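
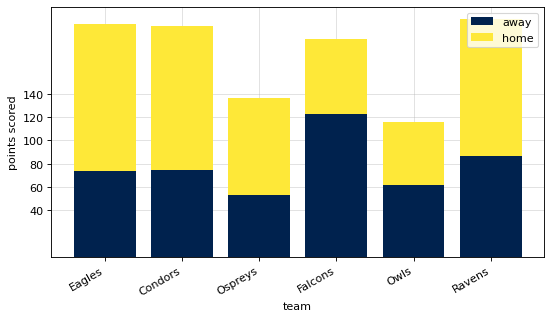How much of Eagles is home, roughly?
home top ≈ 200, bottom ≈ 80; segment ≈ 120.

≈ 120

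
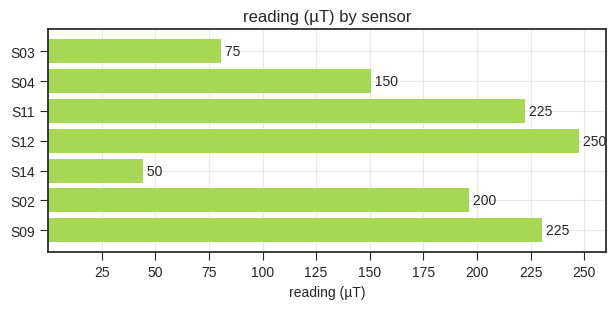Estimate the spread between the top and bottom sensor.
≈ 200

Max S12 ≈ 250, min S14 ≈ 50; range ≈ 200.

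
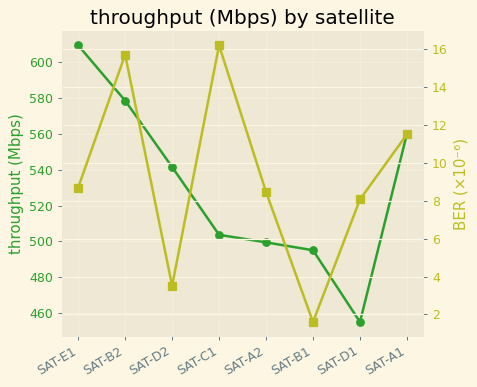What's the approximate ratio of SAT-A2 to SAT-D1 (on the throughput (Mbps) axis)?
≈ 1.09×

SAT-A2 ≈ 500, SAT-D1 ≈ 460; 500/460 ≈ 1.09.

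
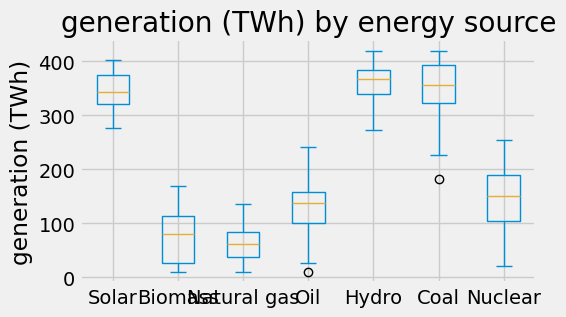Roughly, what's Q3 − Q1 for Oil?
Q3 ≈ 150, Q1 ≈ 100; IQR ≈ 50.

≈ 50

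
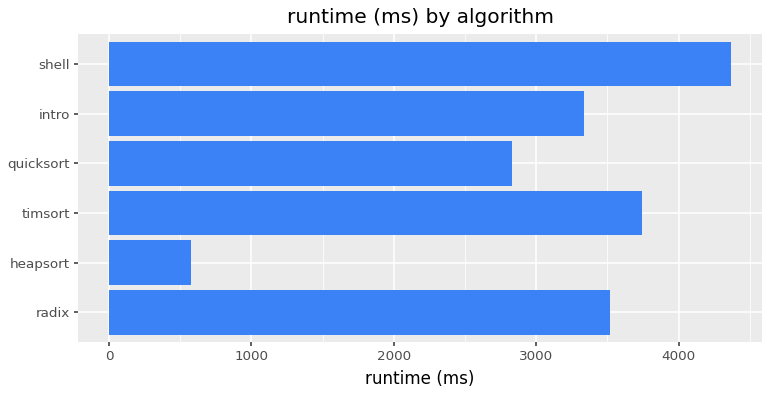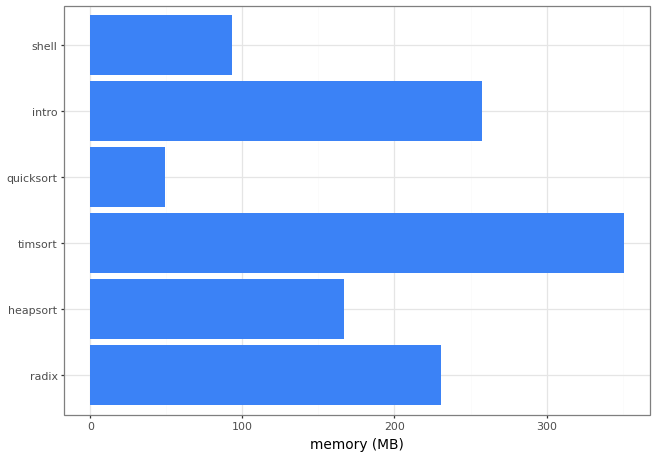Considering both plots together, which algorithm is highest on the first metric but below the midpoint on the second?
Chart 2 median memory (MB) ≈ 200; below-median algorithms: heapsort, quicksort, shell. Among those, shell has the highest runtime (ms) (≈ 4500).

shell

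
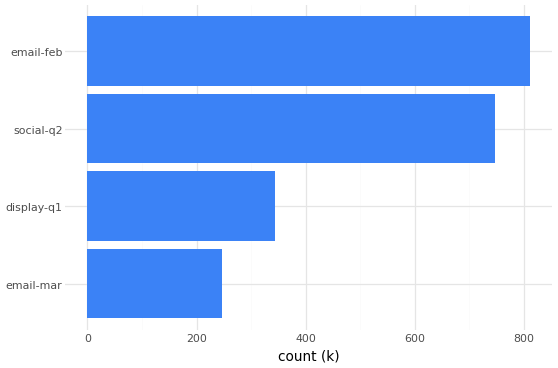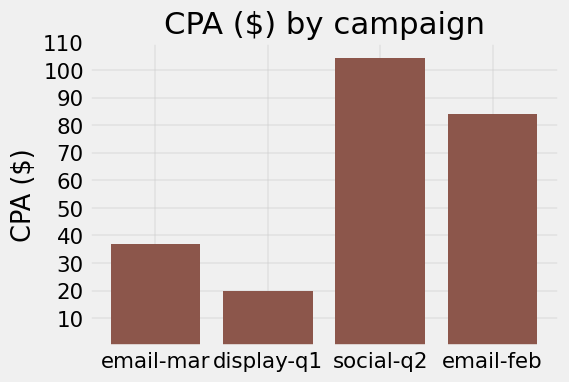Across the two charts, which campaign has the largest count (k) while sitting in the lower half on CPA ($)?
Chart 2 median CPA ($) ≈ 60; below-median campaigns: email-mar, display-q1. Among those, display-q1 has the highest count (k) (≈ 300).

display-q1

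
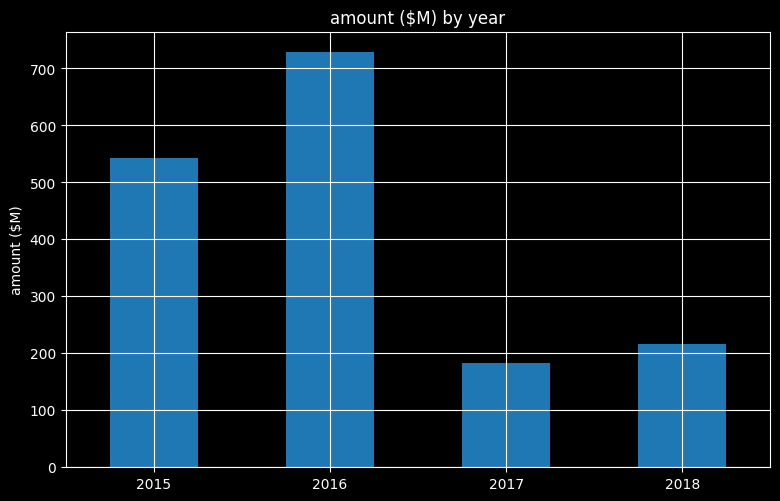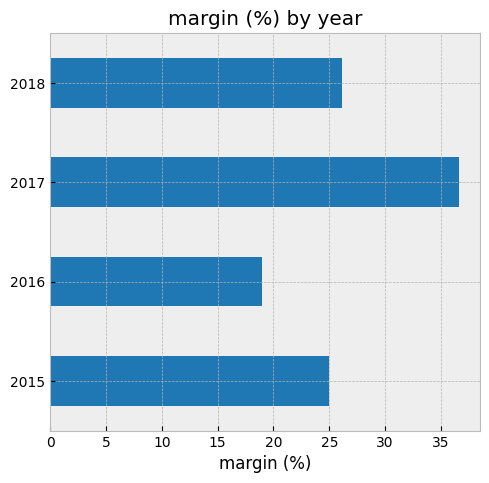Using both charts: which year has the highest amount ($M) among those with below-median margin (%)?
2016

Chart 2 median margin (%) ≈ 25; below-median years: 2015, 2016. Among those, 2016 has the highest amount ($M) (≈ 700).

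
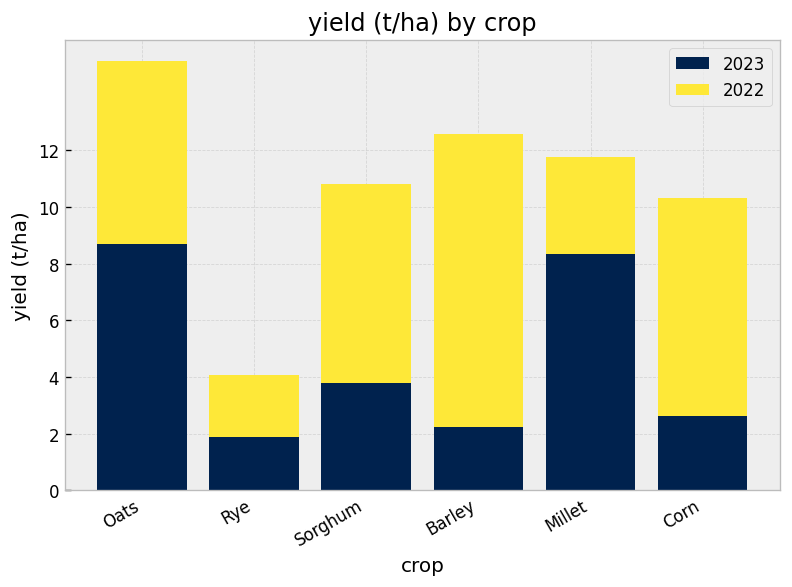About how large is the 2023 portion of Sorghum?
2023 top ≈ 4, bottom ≈ 0; segment ≈ 4.

≈ 4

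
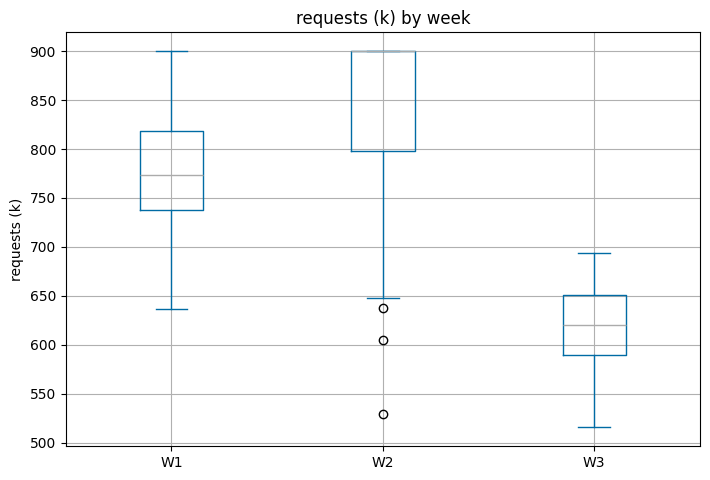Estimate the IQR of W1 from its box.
≈ 75

Q3 ≈ 825, Q1 ≈ 750; IQR ≈ 75.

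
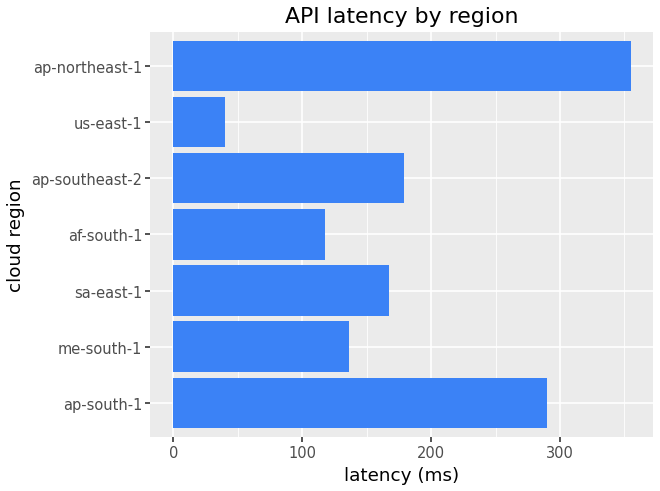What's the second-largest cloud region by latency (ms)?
Top 3: ap-northeast-1 ≈ 350, ap-south-1 ≈ 300, ap-southeast-2 ≈ 200.

ap-south-1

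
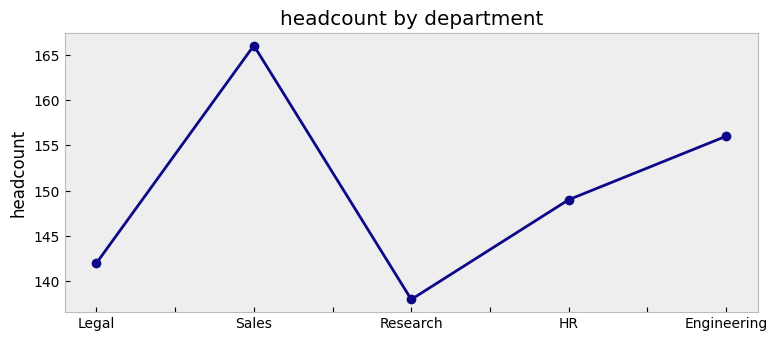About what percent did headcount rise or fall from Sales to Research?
≈ -15.2%

Sales ≈ 165, Research ≈ 140; (140 − 165) / 165 ≈ -15.2%.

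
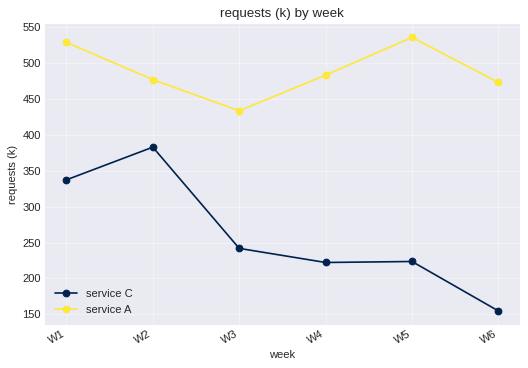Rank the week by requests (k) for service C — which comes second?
Top 3 for service C: W2 ≈ 400, W1 ≈ 350, W3 ≈ 250.

W1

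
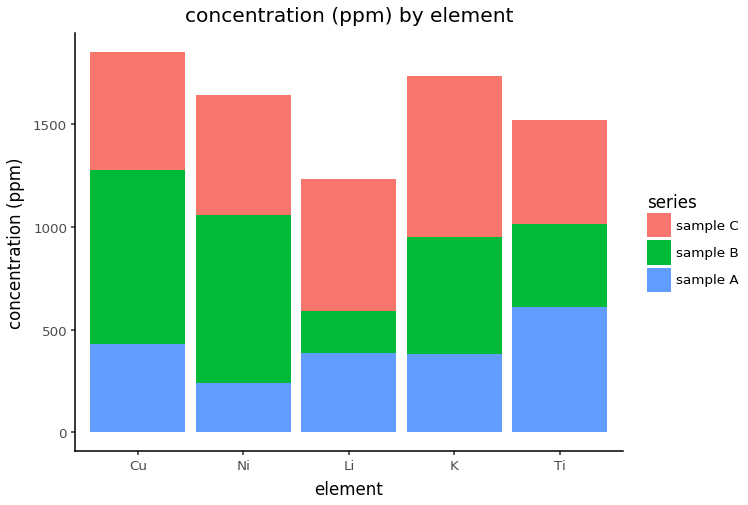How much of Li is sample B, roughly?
≈ 200

sample B top ≈ 600, bottom ≈ 400; segment ≈ 200.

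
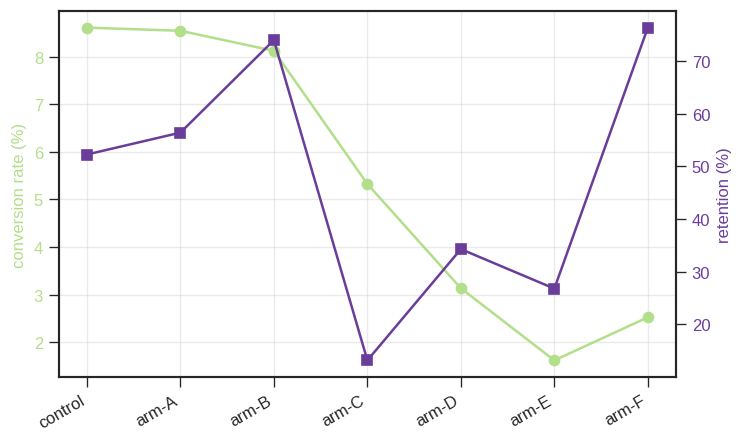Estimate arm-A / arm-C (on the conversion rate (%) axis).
arm-A ≈ 9, arm-C ≈ 5; 9/5 ≈ 1.8.

≈ 1.8×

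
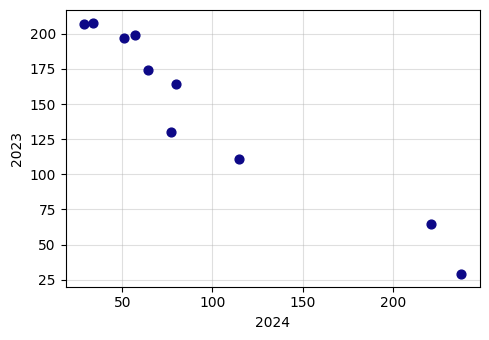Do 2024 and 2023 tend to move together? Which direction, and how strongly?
Points are negatively correlated; strong (|r| ≈ 1.0).

negative, strong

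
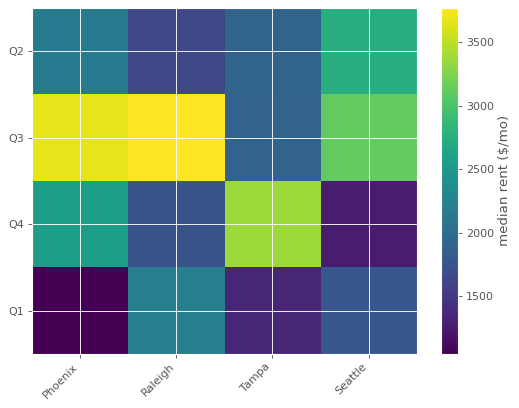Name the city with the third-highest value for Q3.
Top 4 for Q3: Raleigh ≈ 4000, Phoenix ≈ 3500, Seattle ≈ 3000, Tampa ≈ 2000.

Seattle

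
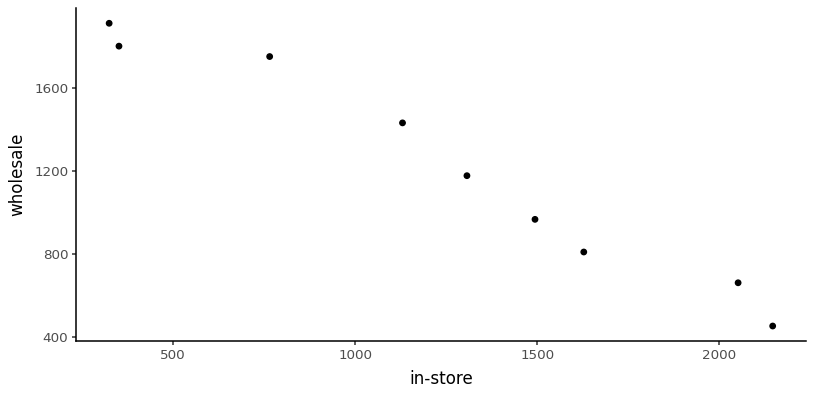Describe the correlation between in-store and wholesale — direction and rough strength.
Points are negatively correlated; strong (|r| ≈ 1.0).

negative, strong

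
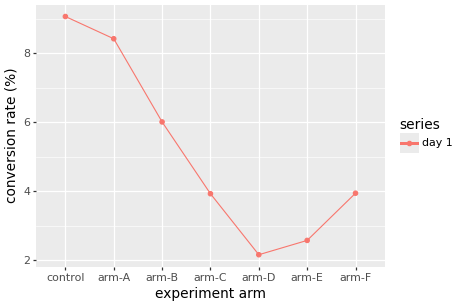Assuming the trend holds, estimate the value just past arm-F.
Last three: 2, 3, 4 → slope ≈ 1/step → next ≈ 5.

≈ 5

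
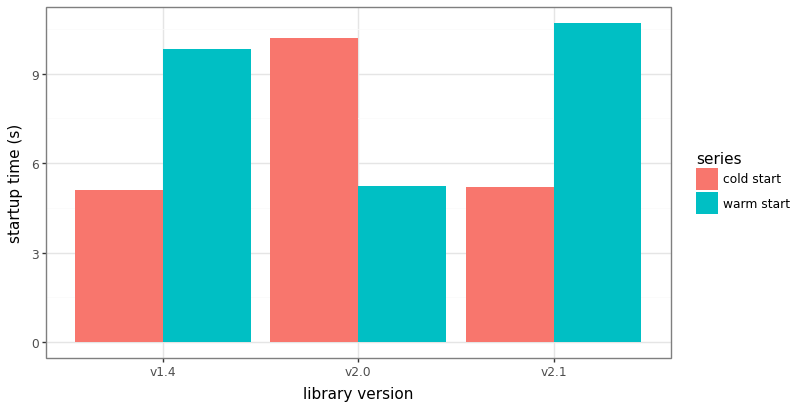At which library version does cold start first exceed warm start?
v1.4: cold start ≈ 5 vs warm start ≈ 10 (not yet); v2.0: cold start ≈ 10 vs warm start ≈ 5 (first crossover).

v2.0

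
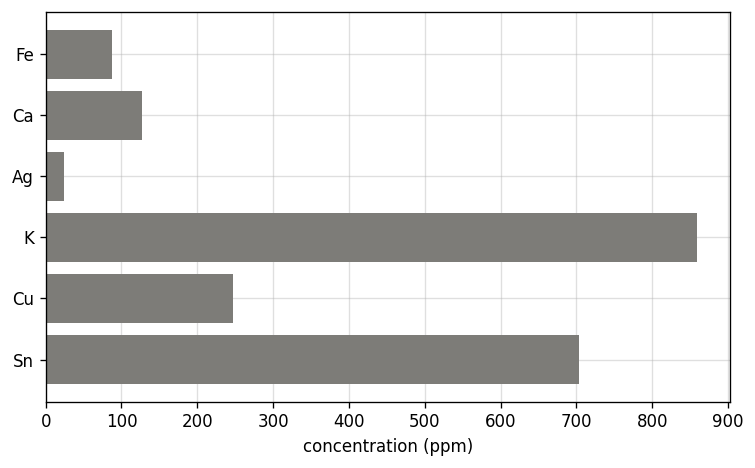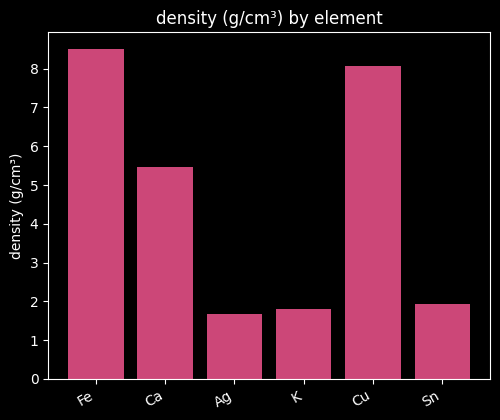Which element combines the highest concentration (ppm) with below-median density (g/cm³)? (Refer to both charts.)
K

Chart 2 median density (g/cm³) ≈ 4; below-median elements: Ag, K, Sn. Among those, K has the highest concentration (ppm) (≈ 900).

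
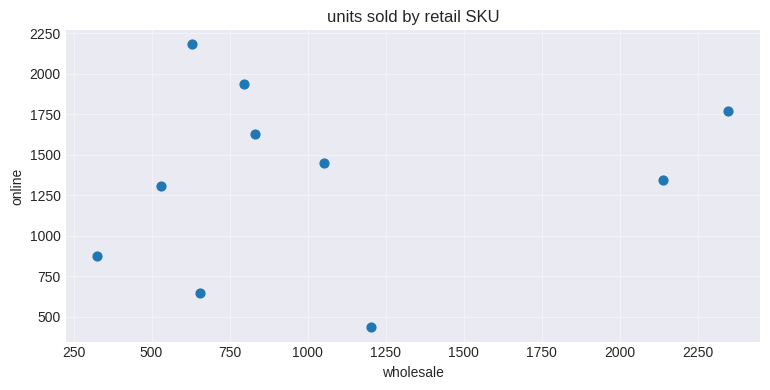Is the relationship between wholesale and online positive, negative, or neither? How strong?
Points are roughly uncorrelated; weak (|r| ≈ 0.1).

no clear correlation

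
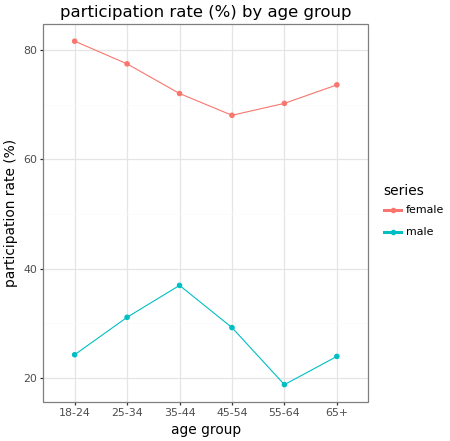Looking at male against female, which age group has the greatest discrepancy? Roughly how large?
18-24: male ≈ 20, female ≈ 80 → gap ≈ 60. Next-largest (55-64) is only ≈ 50.

18-24, ≈ 60 %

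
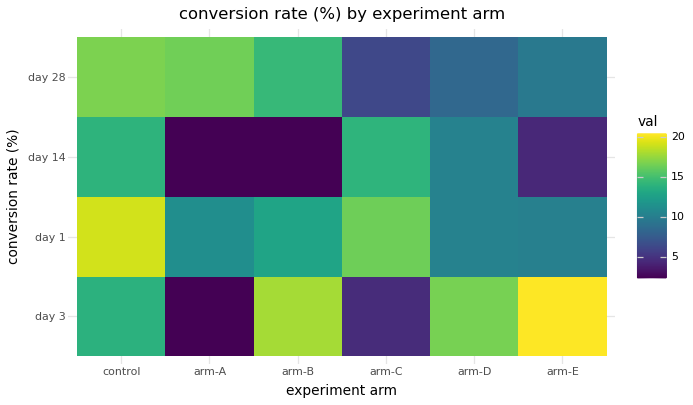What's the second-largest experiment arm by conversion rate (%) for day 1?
Top 3 for day 1: control ≈ 20, arm-C ≈ 16, arm-B ≈ 12.

arm-C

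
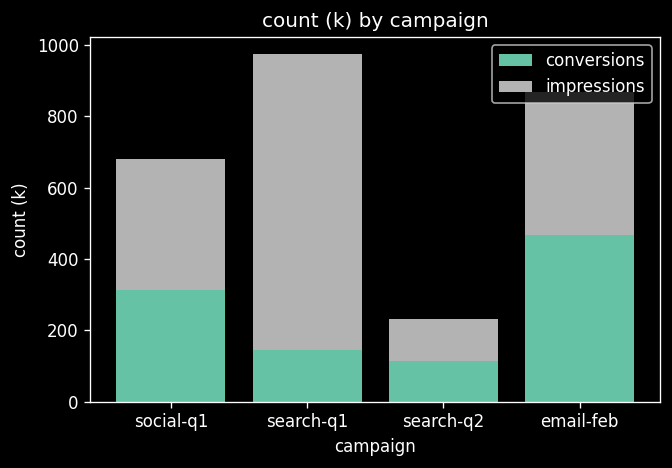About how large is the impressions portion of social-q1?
≈ 400

impressions top ≈ 700, bottom ≈ 300; segment ≈ 400.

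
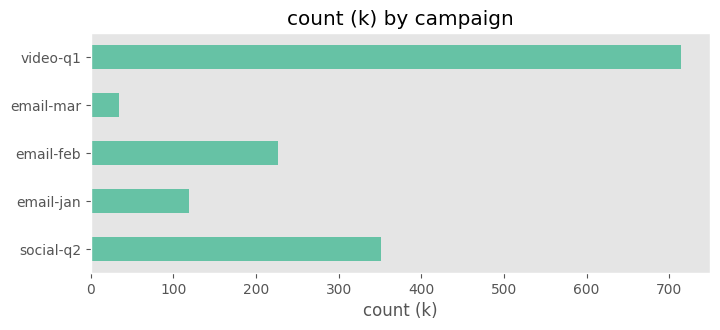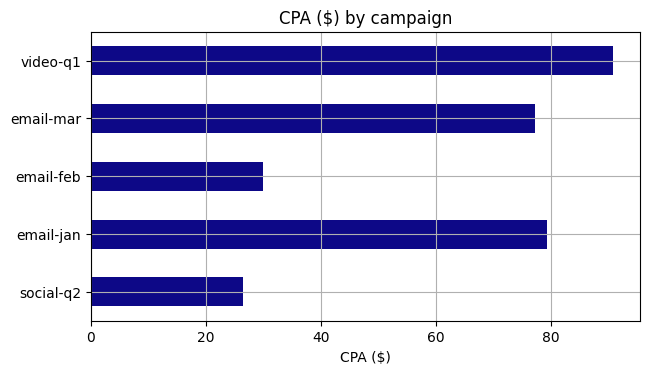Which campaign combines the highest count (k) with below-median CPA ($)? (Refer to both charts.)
social-q2

Chart 2 median CPA ($) ≈ 80; below-median campaigns: social-q2, email-feb. Among those, social-q2 has the highest count (k) (≈ 400).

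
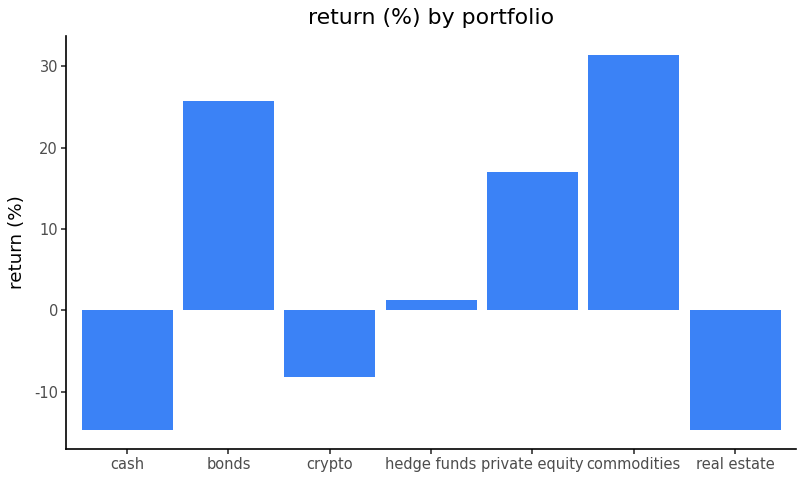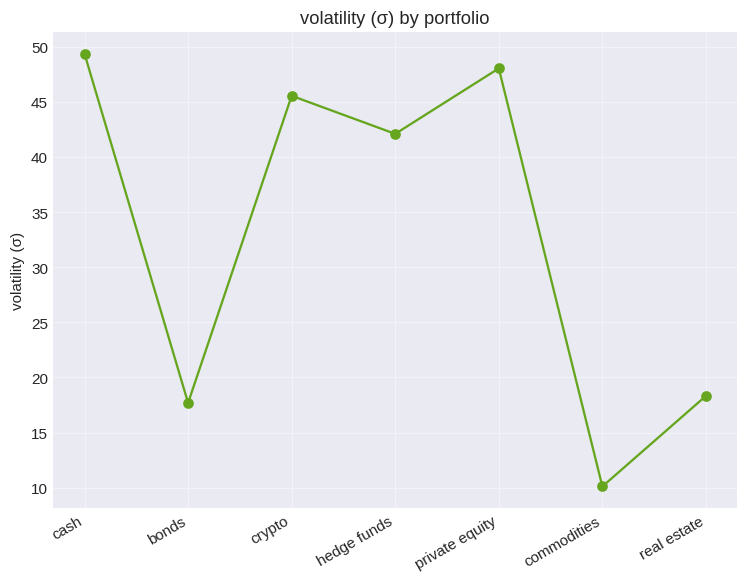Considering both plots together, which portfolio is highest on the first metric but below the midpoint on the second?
Chart 2 median volatility (σ) ≈ 40; below-median portfolios: bonds, commodities, real estate. Among those, commodities has the highest return (%) (≈ 30).

commodities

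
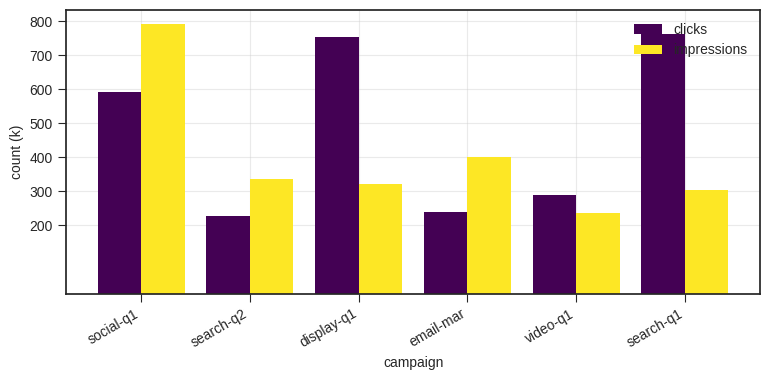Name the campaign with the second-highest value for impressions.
Top 3 for impressions: social-q1 ≈ 800, email-mar ≈ 400, search-q2 ≈ 300.

email-mar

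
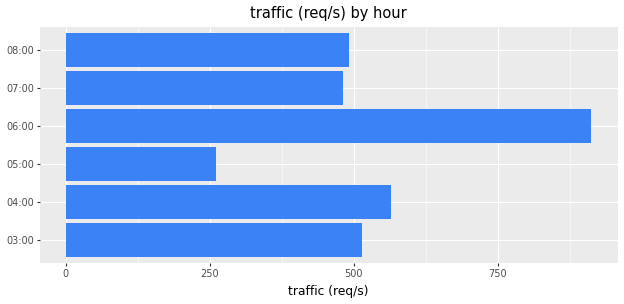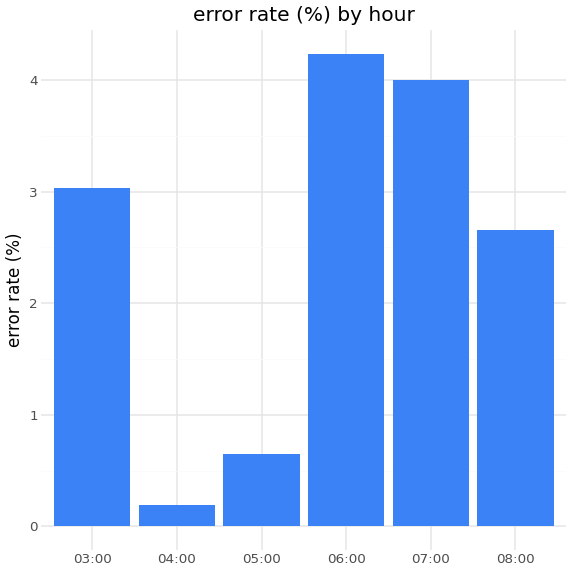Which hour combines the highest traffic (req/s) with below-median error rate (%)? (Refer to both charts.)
04:00

Chart 2 median error rate (%) ≈ 3; below-median hours: 04:00, 05:00, 08:00. Among those, 04:00 has the highest traffic (req/s) (≈ 600).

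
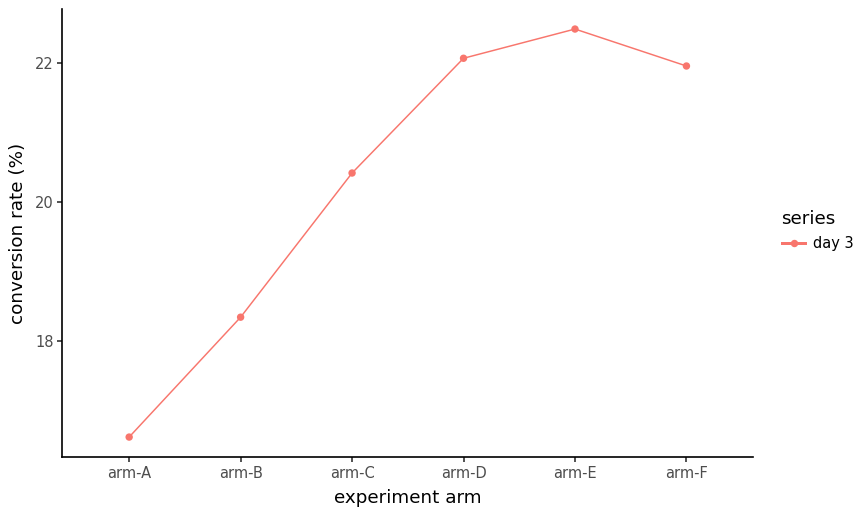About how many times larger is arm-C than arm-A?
arm-C ≈ 20.5, arm-A ≈ 16.5; 20.5/16.5 ≈ 1.24.

≈ 1.24×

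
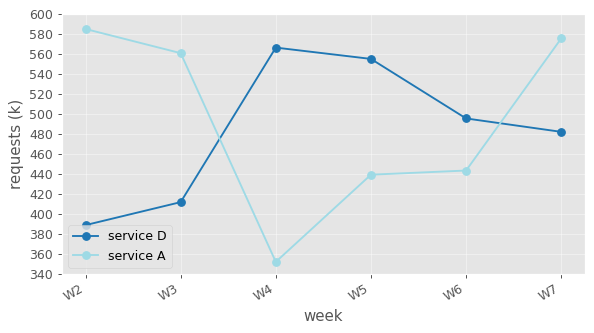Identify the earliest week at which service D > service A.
W3: service D ≈ 420 vs service A ≈ 560 (not yet); W4: service D ≈ 560 vs service A ≈ 360 (first crossover).

W4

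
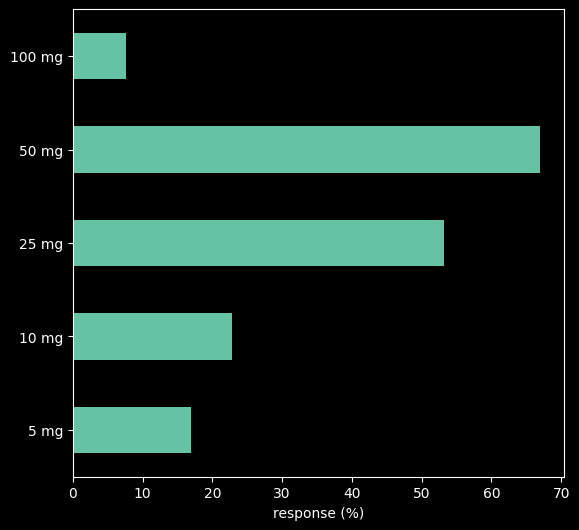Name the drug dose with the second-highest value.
25 mg

Top 3: 50 mg ≈ 70, 25 mg ≈ 50, 10 mg ≈ 20.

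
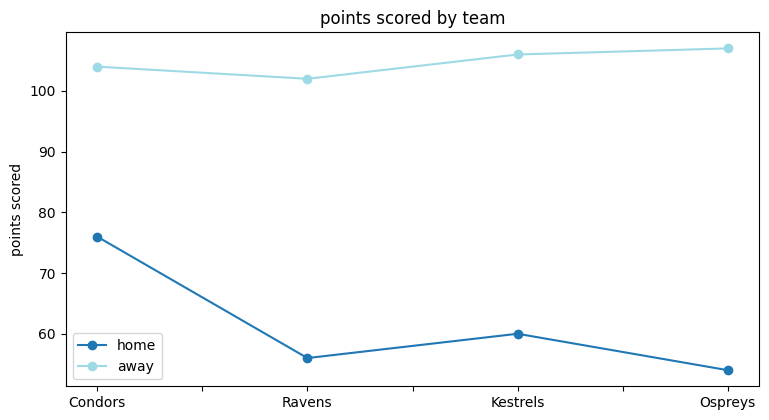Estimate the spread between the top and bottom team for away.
Max Ospreys ≈ 105, min Ravens ≈ 100; range ≈ 5.

≈ 5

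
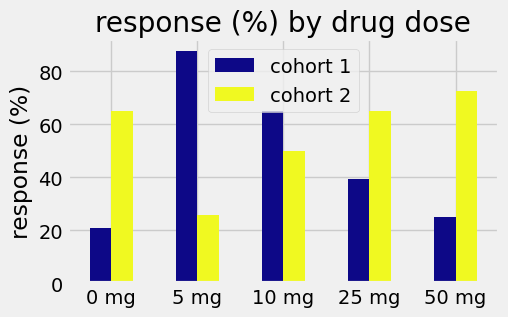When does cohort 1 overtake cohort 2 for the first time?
5 mg

0 mg: cohort 1 ≈ 20 vs cohort 2 ≈ 60 (not yet); 5 mg: cohort 1 ≈ 90 vs cohort 2 ≈ 30 (first crossover).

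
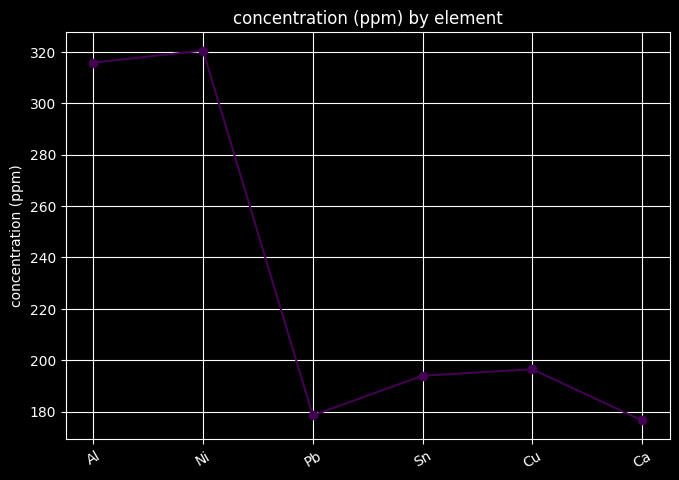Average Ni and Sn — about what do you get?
≈ 260

(320 + 200) / 2 ≈ 260.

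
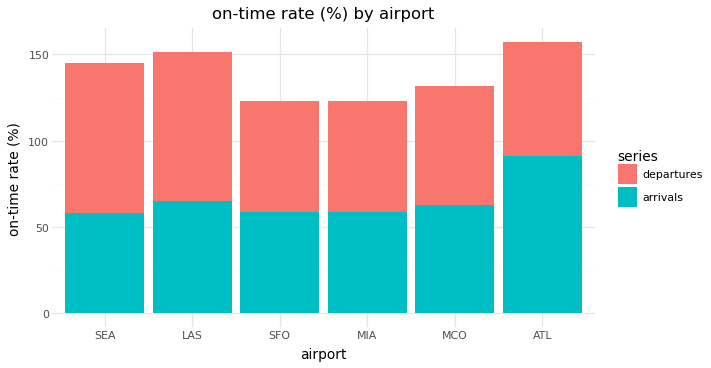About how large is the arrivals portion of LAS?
arrivals top ≈ 60, bottom ≈ 0; segment ≈ 60.

≈ 60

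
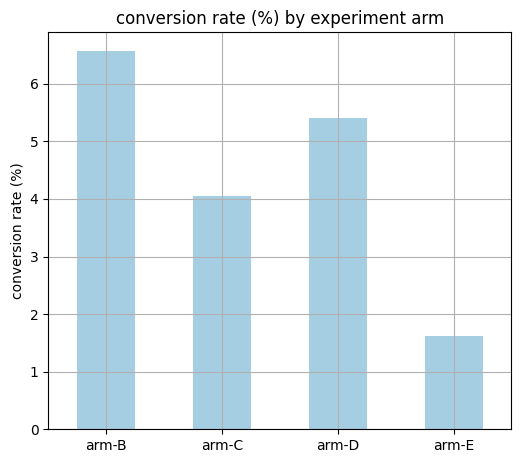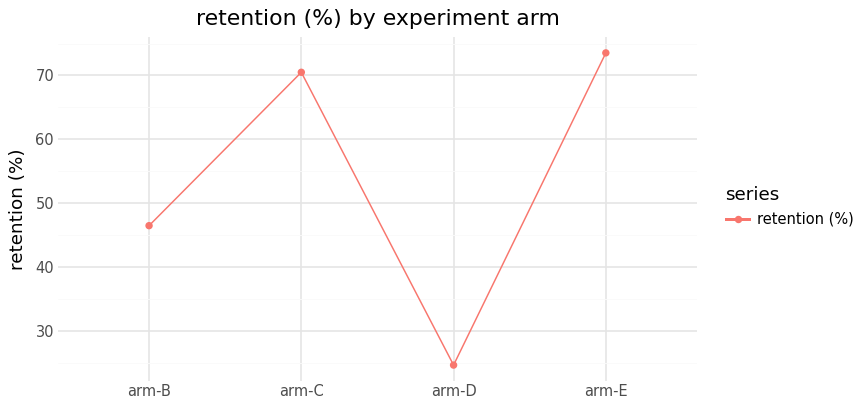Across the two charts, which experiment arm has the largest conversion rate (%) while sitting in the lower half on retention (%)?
Chart 2 median retention (%) ≈ 60; below-median experiment arms: arm-B, arm-D. Among those, arm-B has the highest conversion rate (%) (≈ 7).

arm-B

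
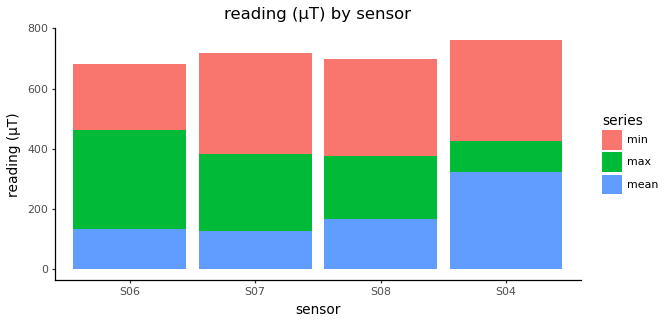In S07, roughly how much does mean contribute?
mean top ≈ 100, bottom ≈ 0; segment ≈ 100.

≈ 100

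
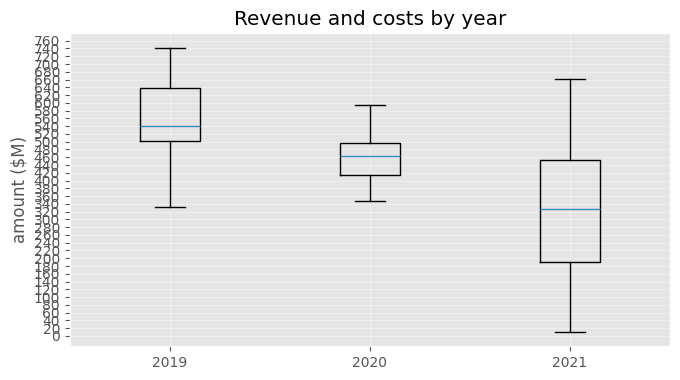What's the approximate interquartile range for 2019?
Q3 ≈ 640, Q1 ≈ 500; IQR ≈ 140.

≈ 140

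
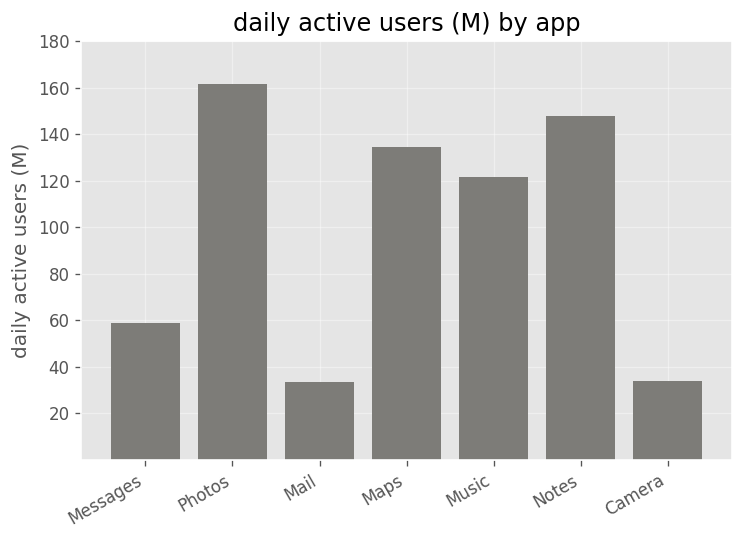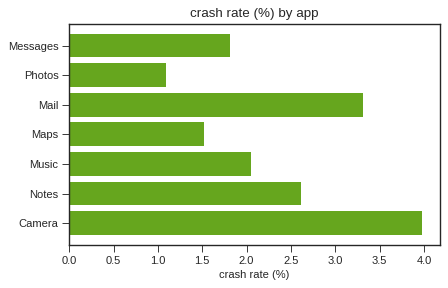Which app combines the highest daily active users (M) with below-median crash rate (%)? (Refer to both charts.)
Photos

Chart 2 median crash rate (%) ≈ 2; below-median apps: Messages, Photos, Maps. Among those, Photos has the highest daily active users (M) (≈ 160).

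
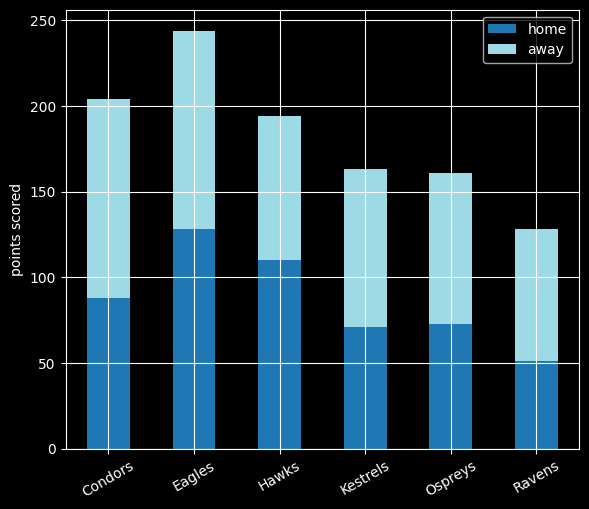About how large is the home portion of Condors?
≈ 100

home top ≈ 100, bottom ≈ 0; segment ≈ 100.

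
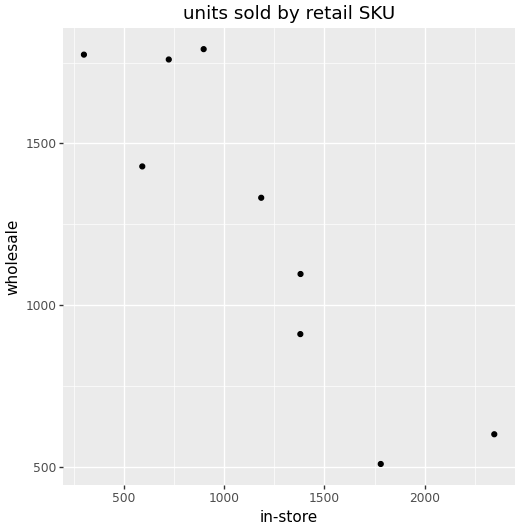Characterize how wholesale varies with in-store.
Points are negatively correlated; strong (|r| ≈ 0.9).

negative, strong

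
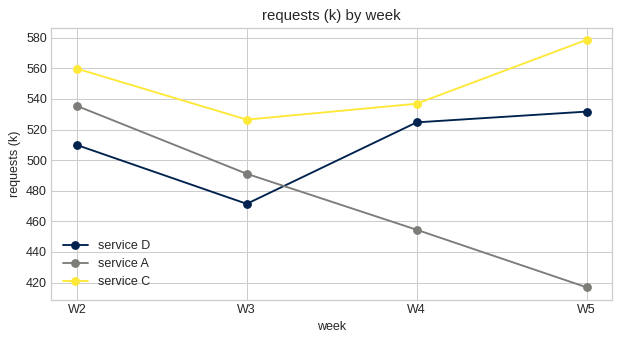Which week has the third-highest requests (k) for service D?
Top 4 for service D: W5 ≈ 540, W4 ≈ 520, W2 ≈ 500, W3 ≈ 480.

W2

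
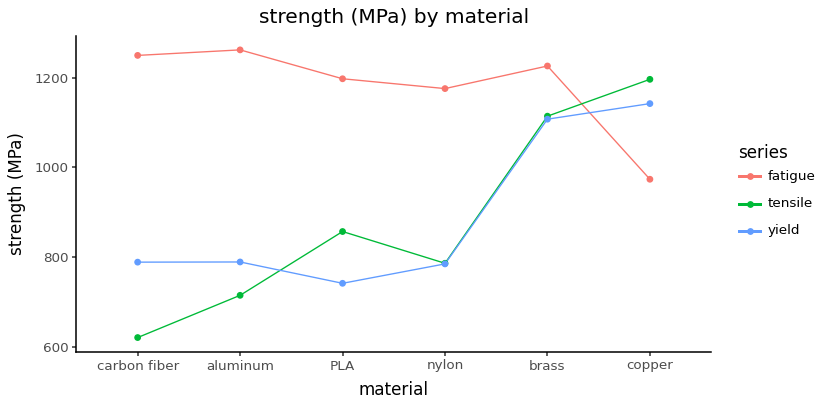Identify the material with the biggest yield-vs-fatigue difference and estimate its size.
aluminum, ≈ 500 MPa

aluminum: yield ≈ 800, fatigue ≈ 1300 → gap ≈ 500. Next-largest (carbon fiber) is only ≈ 400.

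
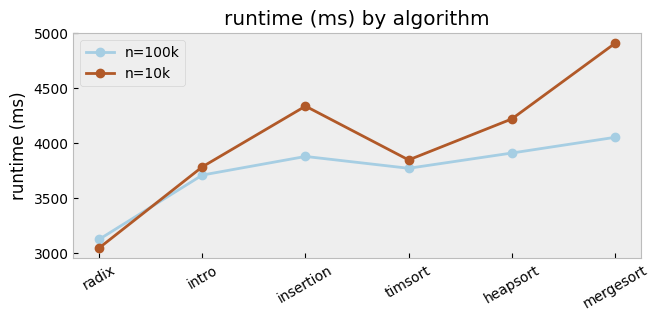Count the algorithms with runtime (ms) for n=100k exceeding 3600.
5

Above 3600: intro, insertion, timsort, heapsort, mergesort.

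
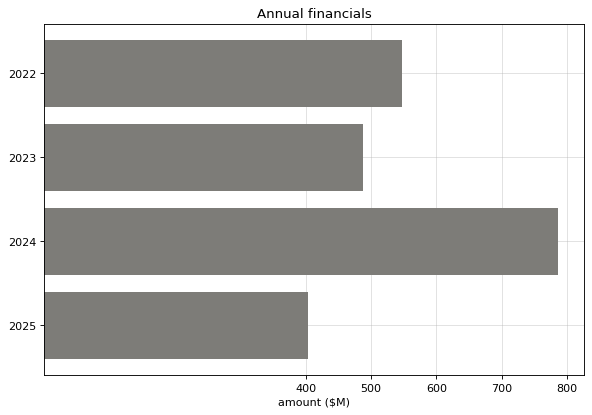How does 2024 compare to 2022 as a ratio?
2024 ≈ 800, 2022 ≈ 500; 800/500 ≈ 1.6.

≈ 1.6×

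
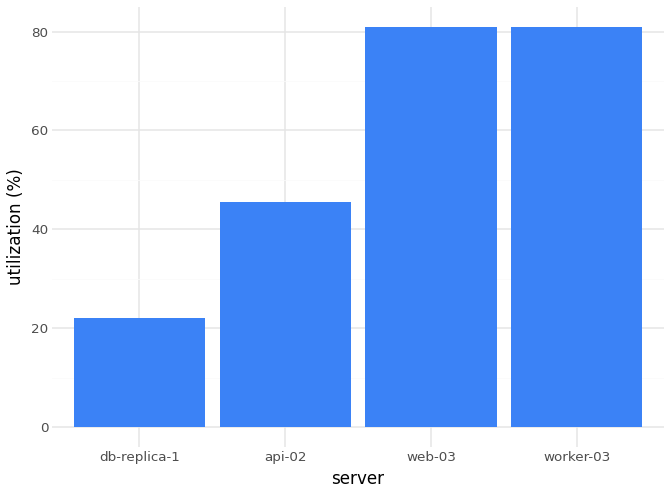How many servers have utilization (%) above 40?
Above 40: api-02, web-03, worker-03.

3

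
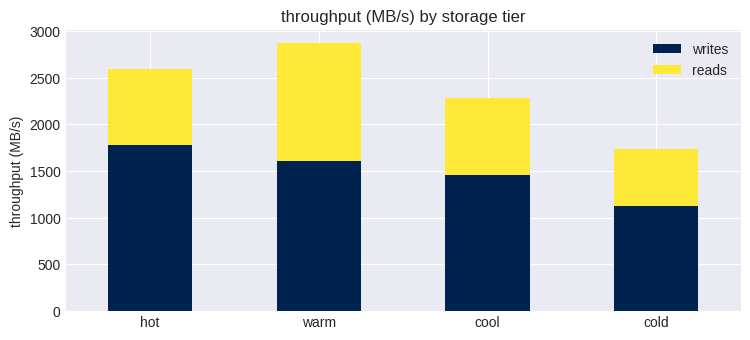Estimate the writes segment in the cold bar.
≈ 1000

writes top ≈ 1000, bottom ≈ 0; segment ≈ 1000.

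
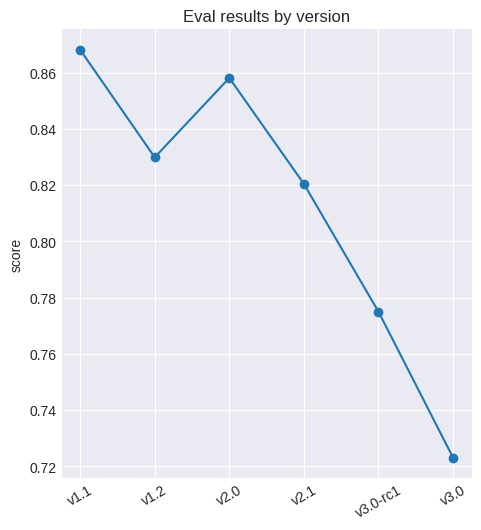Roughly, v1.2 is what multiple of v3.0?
v1.2 ≈ 0.82, v3.0 ≈ 0.72; 0.82/0.72 ≈ 1.14.

≈ 1.14×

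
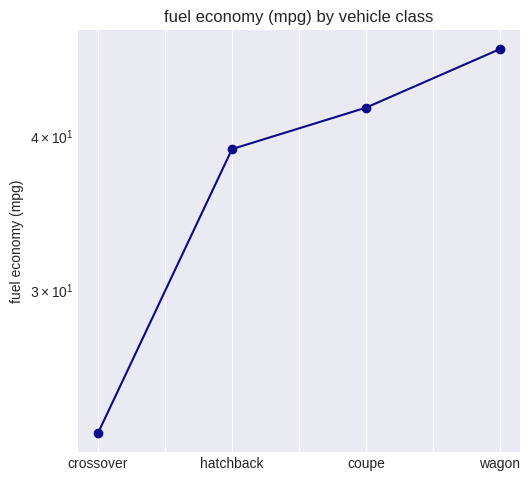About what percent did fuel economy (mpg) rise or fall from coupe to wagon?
coupe ≈ 40, wagon ≈ 45; (45 − 40) / 40 ≈ +12.5%.

≈ +12.5%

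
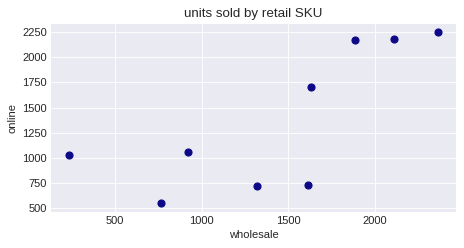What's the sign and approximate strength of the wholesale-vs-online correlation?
Points are positively correlated; strong (|r| ≈ 0.8).

positive, strong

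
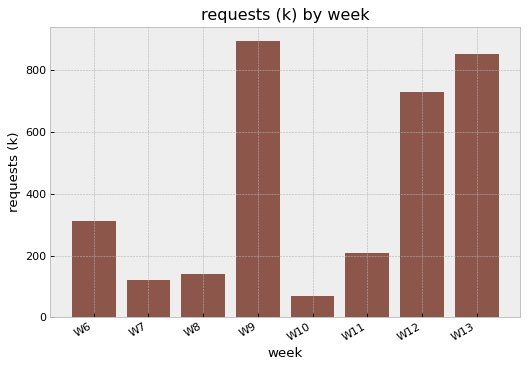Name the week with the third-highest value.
Top 4: W9 ≈ 900, W13 ≈ 800, W12 ≈ 700, W6 ≈ 300.

W12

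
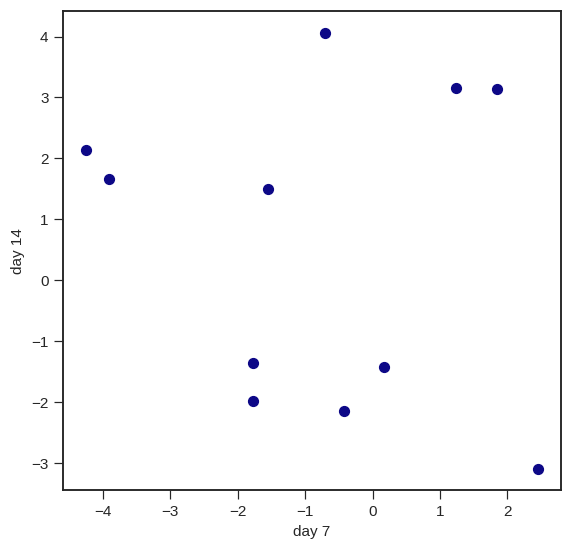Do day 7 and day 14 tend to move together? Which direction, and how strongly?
Points are roughly uncorrelated; weak (|r| ≈ 0.1).

no clear correlation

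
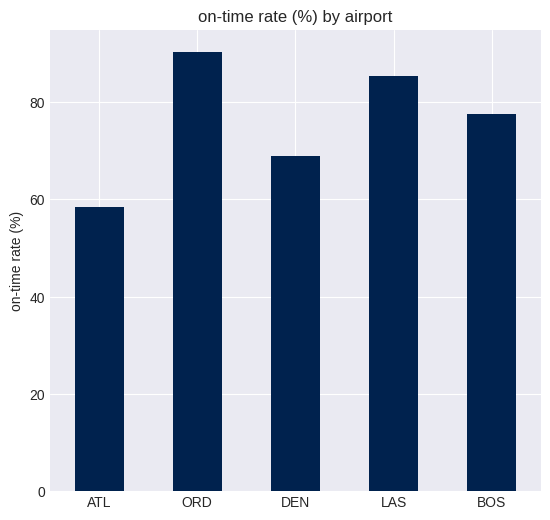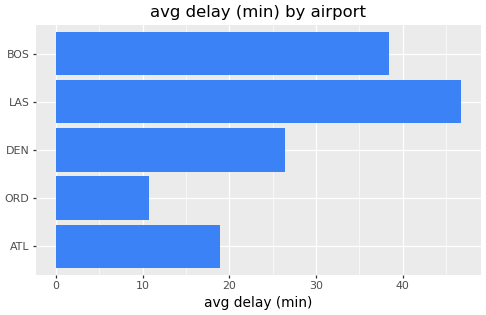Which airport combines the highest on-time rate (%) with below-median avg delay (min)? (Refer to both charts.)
ORD

Chart 2 median avg delay (min) ≈ 25; below-median airports: ATL, ORD. Among those, ORD has the highest on-time rate (%) (≈ 90).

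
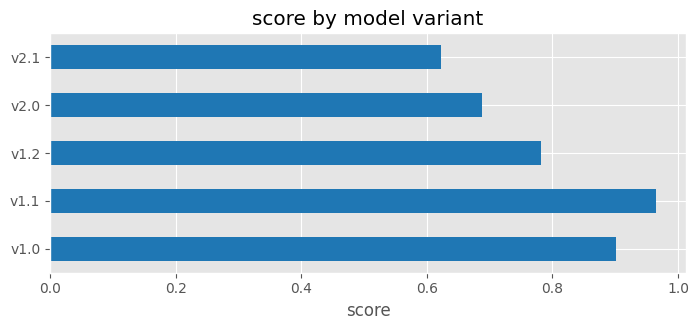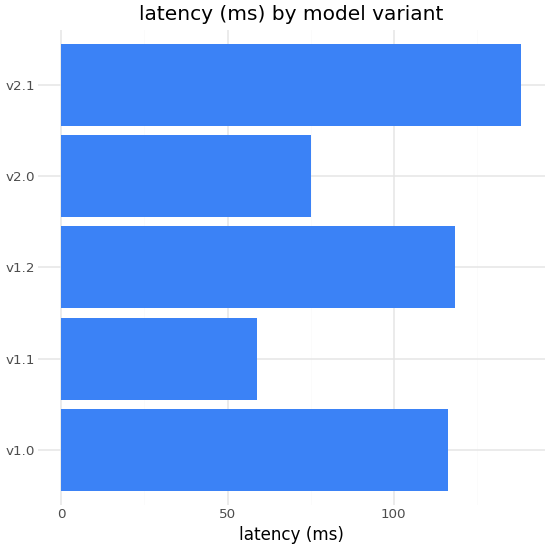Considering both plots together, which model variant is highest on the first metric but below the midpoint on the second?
Chart 2 median latency (ms) ≈ 120; below-median model variants: v1.1, v2.0. Among those, v1.1 has the highest score (≈ 1).

v1.1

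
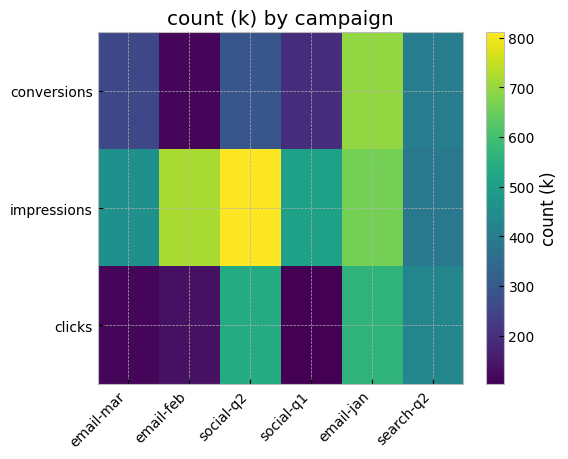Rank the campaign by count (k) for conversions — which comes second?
Top 3 for conversions: email-jan ≈ 700, search-q2 ≈ 400, social-q2 ≈ 300.

search-q2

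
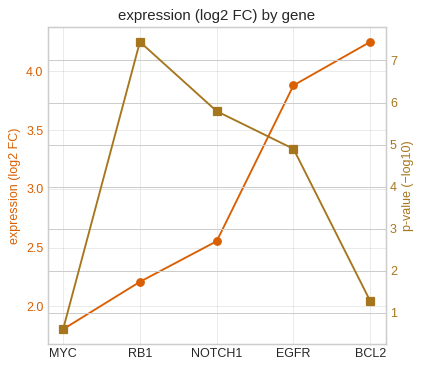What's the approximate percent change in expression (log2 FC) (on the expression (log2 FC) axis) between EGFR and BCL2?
≈ +12.5%

EGFR ≈ 4.0, BCL2 ≈ 4.5; (4.5 − 4.0) / 4.0 ≈ +12.5%.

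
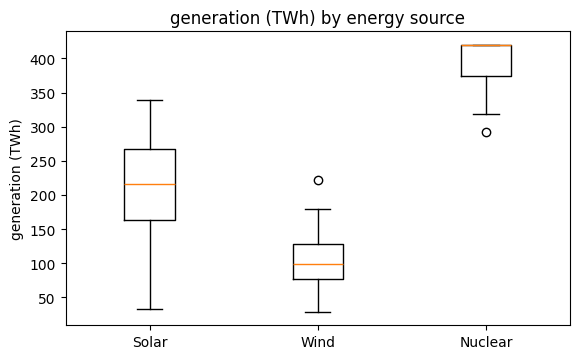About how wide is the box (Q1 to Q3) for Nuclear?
Q3 ≈ 400, Q1 ≈ 350; IQR ≈ 50.

≈ 50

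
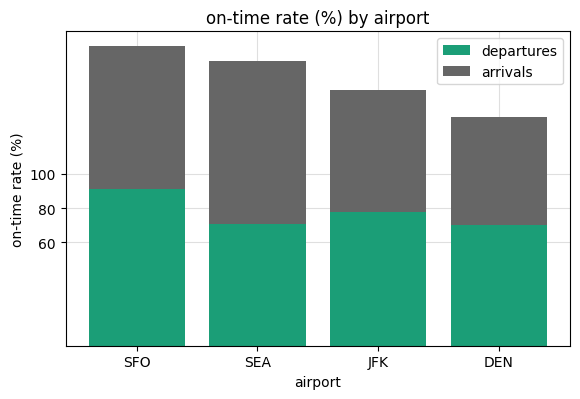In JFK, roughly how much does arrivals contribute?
arrivals top ≈ 140, bottom ≈ 80; segment ≈ 60.

≈ 60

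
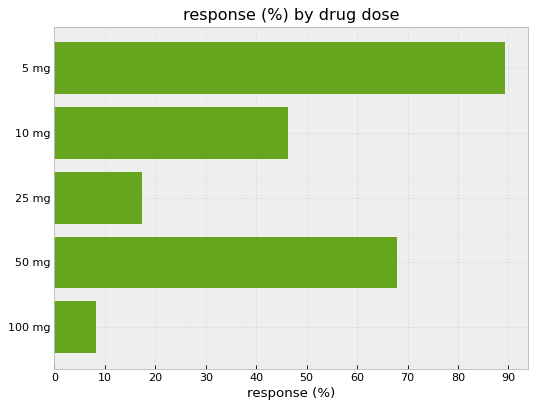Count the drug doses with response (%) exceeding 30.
3

Above 30: 5 mg, 10 mg, 50 mg.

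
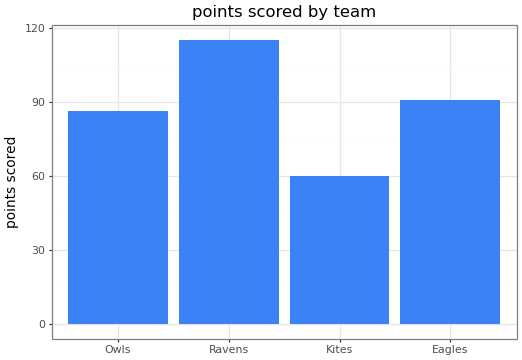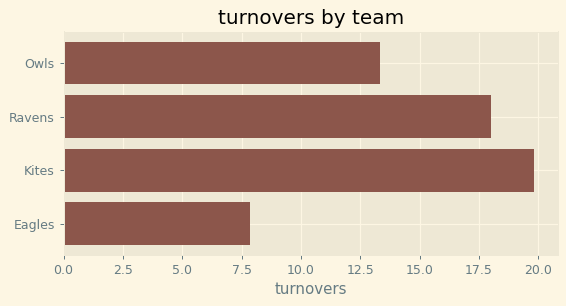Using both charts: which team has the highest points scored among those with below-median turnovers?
Chart 2 median turnovers ≈ 16; below-median teams: Owls, Eagles. Among those, Eagles has the highest points scored (≈ 100).

Eagles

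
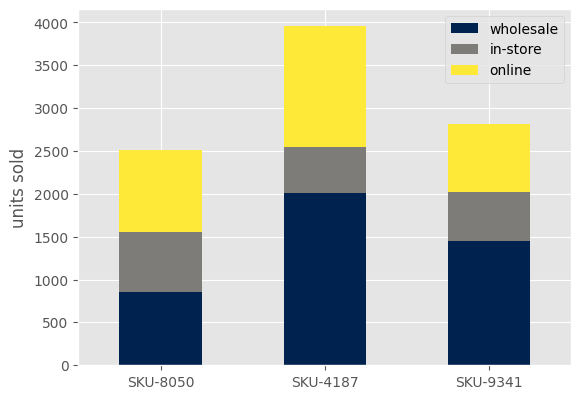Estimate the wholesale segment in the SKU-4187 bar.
≈ 2000

wholesale top ≈ 2000, bottom ≈ 0; segment ≈ 2000.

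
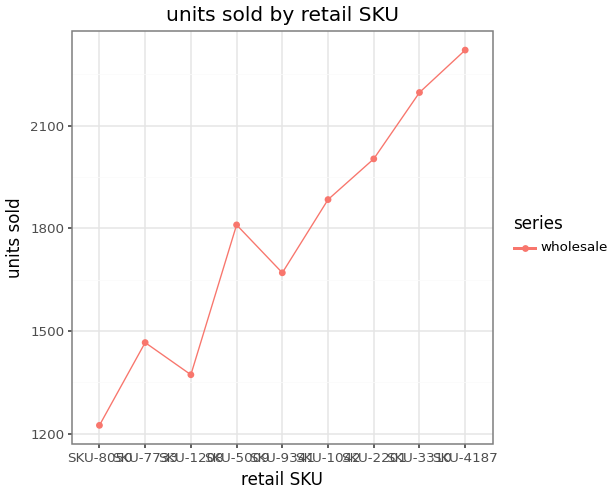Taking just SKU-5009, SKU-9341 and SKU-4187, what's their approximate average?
(1800 + 1700 + 2300) / 3 ≈ 1933.

≈ 1933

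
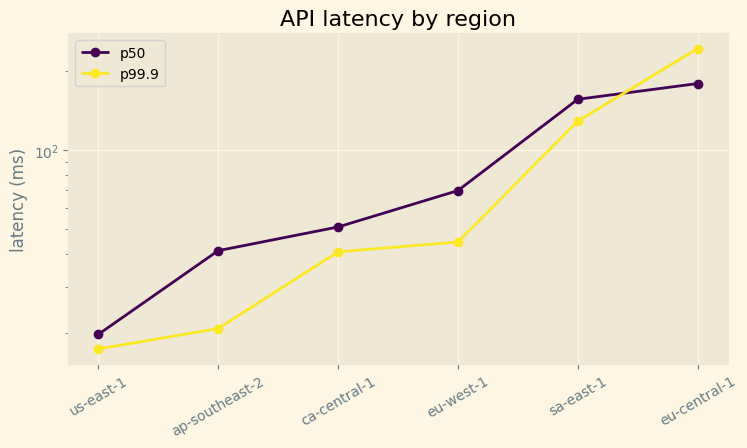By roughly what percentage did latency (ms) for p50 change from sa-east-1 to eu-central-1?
sa-east-1 ≈ 160, eu-central-1 ≈ 180; (180 − 160) / 160 ≈ +12.5%.

≈ +12.5%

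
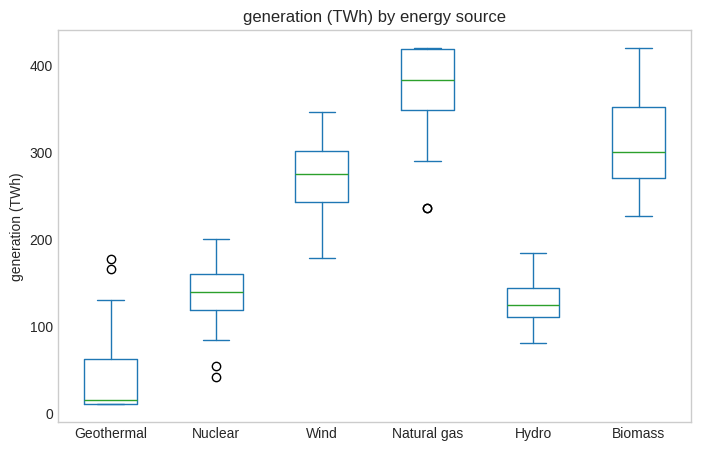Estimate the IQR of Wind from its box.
Q3 ≈ 300, Q1 ≈ 250; IQR ≈ 50.

≈ 50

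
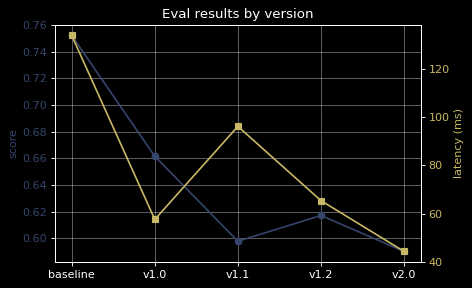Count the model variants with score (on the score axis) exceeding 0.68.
Above 0.68: baseline.

1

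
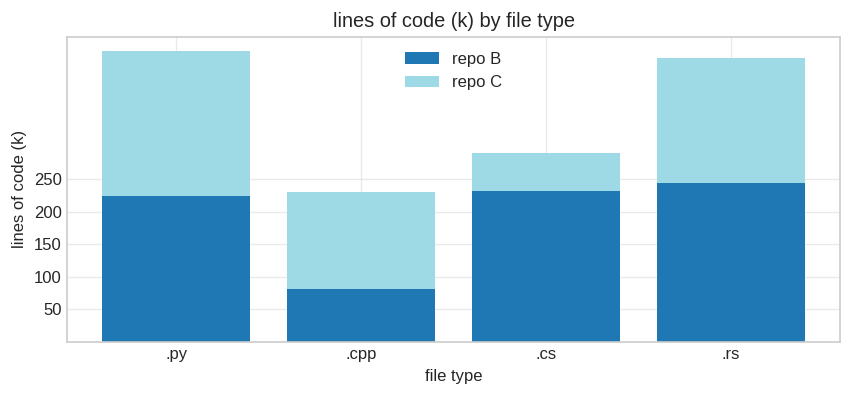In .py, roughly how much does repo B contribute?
repo B top ≈ 200, bottom ≈ 0; segment ≈ 200.

≈ 200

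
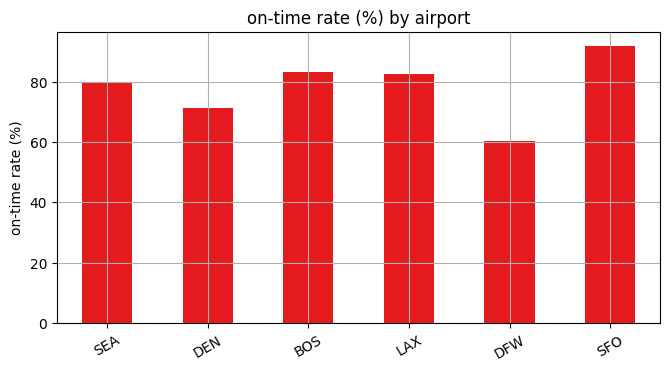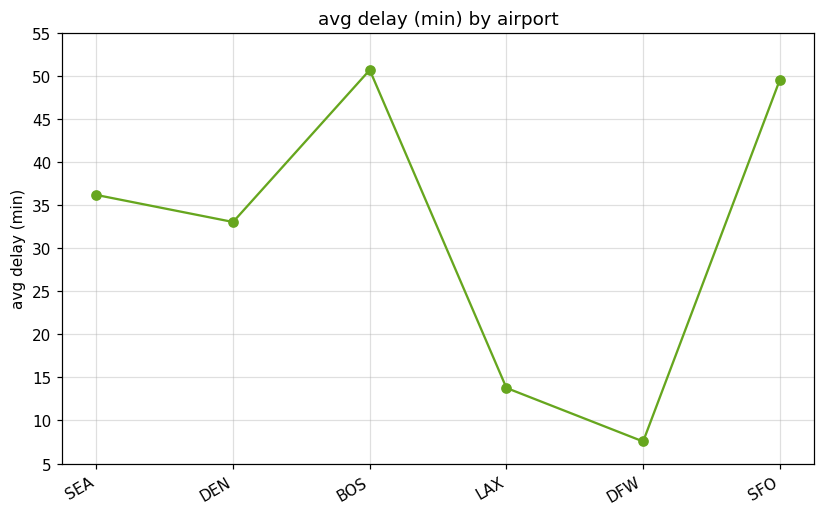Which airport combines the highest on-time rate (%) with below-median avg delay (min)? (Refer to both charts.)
LAX

Chart 2 median avg delay (min) ≈ 35; below-median airports: DEN, LAX, DFW. Among those, LAX has the highest on-time rate (%) (≈ 80).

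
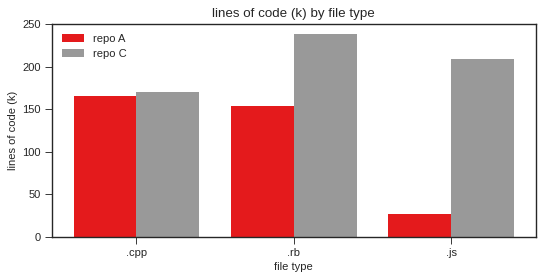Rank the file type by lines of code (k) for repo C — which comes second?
.js

Top 3 for repo C: .rb ≈ 240, .js ≈ 200, .cpp ≈ 180.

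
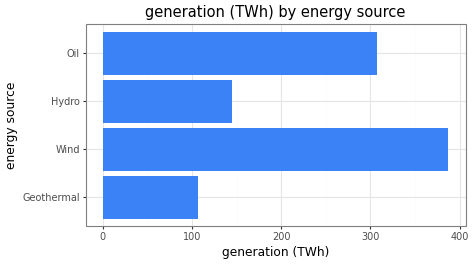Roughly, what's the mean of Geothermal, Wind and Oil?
(100 + 400 + 300) / 3 ≈ 267.

≈ 267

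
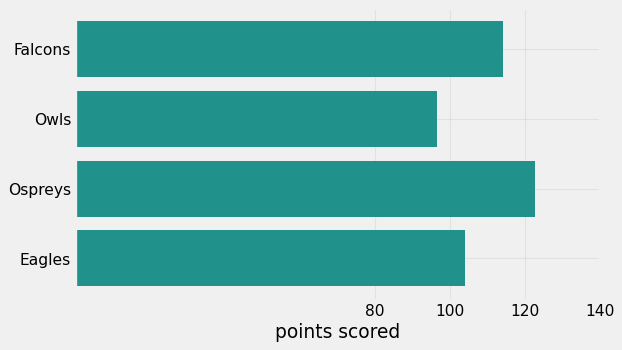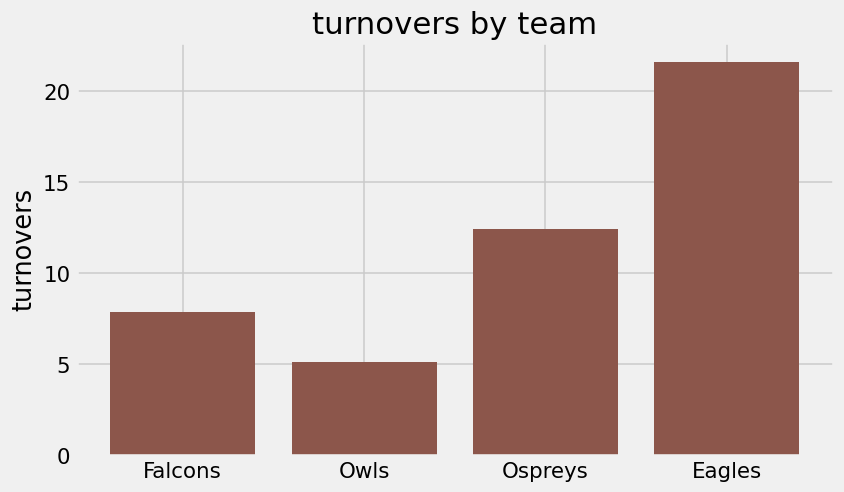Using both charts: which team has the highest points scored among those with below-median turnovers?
Falcons

Chart 2 median turnovers ≈ 10; below-median teams: Falcons, Owls. Among those, Falcons has the highest points scored (≈ 120).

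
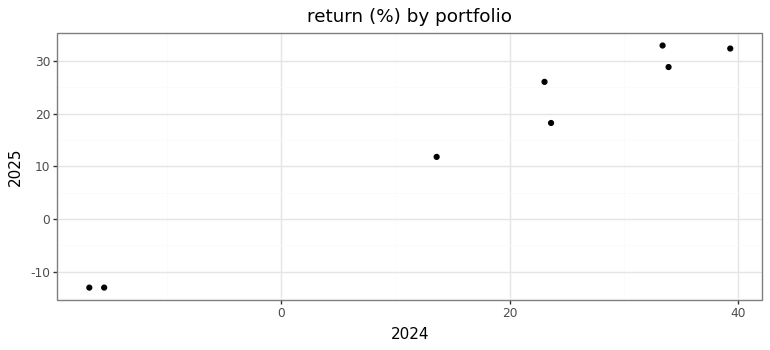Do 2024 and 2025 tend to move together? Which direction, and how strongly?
Points are positively correlated; strong (|r| ≈ 1.0).

positive, strong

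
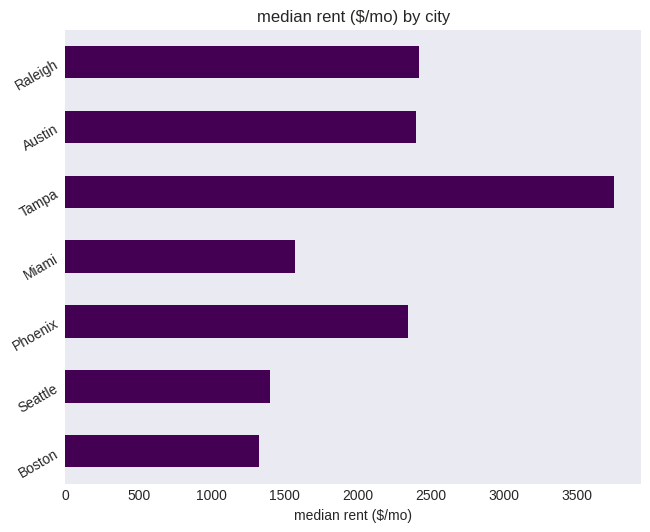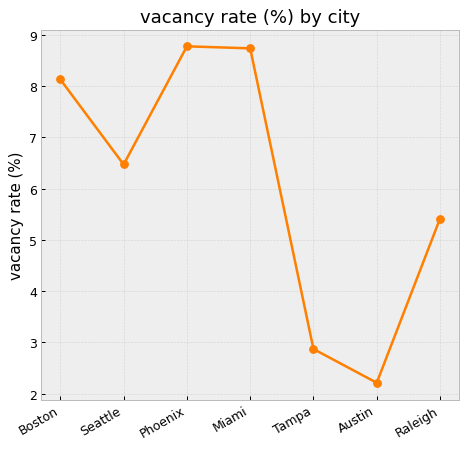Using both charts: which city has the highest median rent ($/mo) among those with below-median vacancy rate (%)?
Chart 2 median vacancy rate (%) ≈ 6; below-median cities: Tampa, Austin, Raleigh. Among those, Tampa has the highest median rent ($/mo) (≈ 3500).

Tampa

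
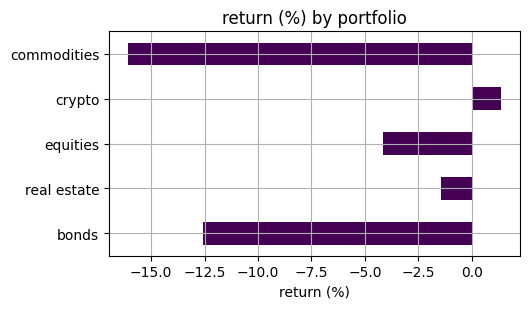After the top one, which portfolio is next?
real estate

Top 3: crypto ≈ 2, real estate ≈ -2, equities ≈ -4.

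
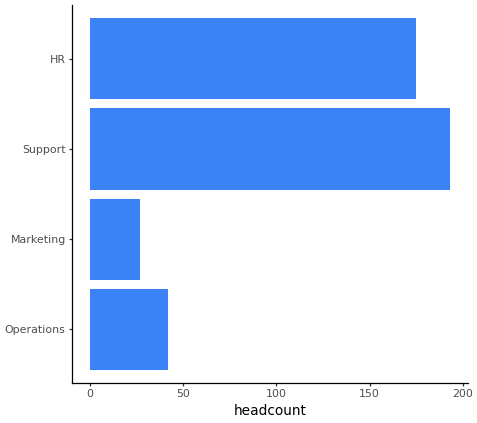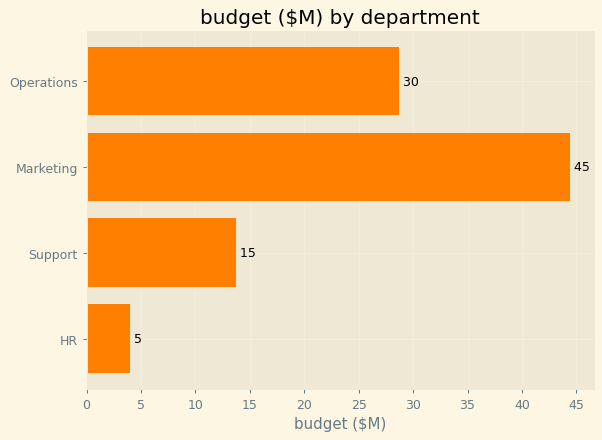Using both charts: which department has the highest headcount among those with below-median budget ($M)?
Support

Chart 2 median budget ($M) ≈ 20; below-median departments: Support, HR. Among those, Support has the highest headcount (≈ 200).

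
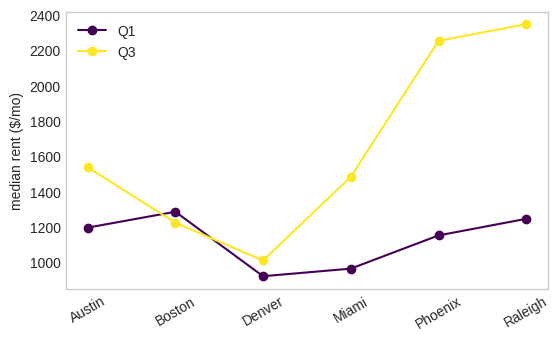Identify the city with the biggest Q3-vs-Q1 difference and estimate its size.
Raleigh: Q3 ≈ 2400, Q1 ≈ 1200 → gap ≈ 1200. Next-largest (Phoenix) is only ≈ 1000.

Raleigh, ≈ 1200 $/mo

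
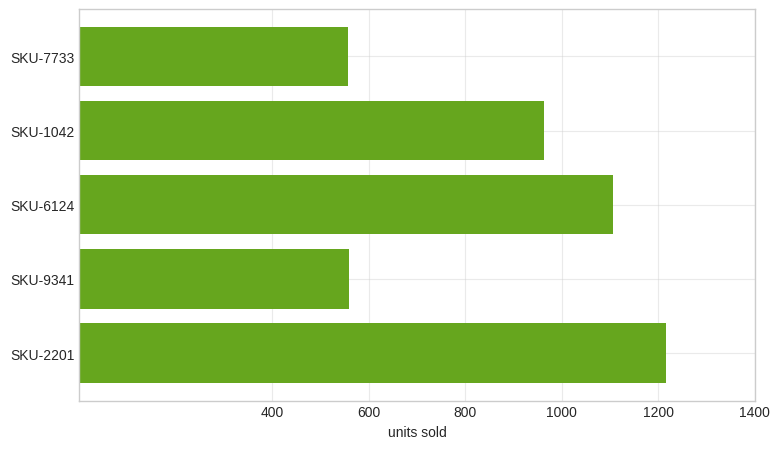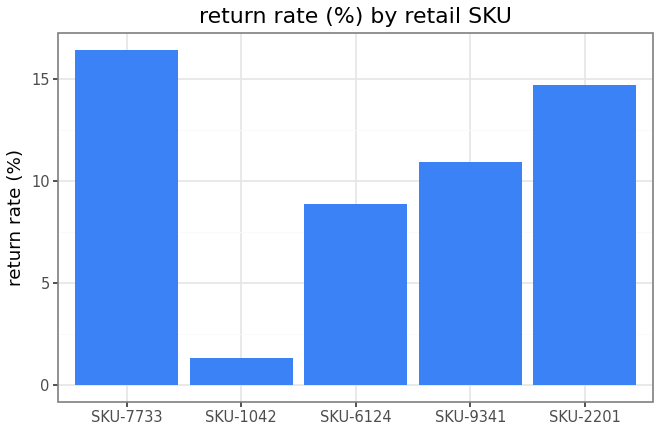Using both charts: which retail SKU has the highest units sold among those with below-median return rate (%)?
SKU-6124

Chart 2 median return rate (%) ≈ 10; below-median retail SKUs: SKU-1042, SKU-6124. Among those, SKU-6124 has the highest units sold (≈ 1200).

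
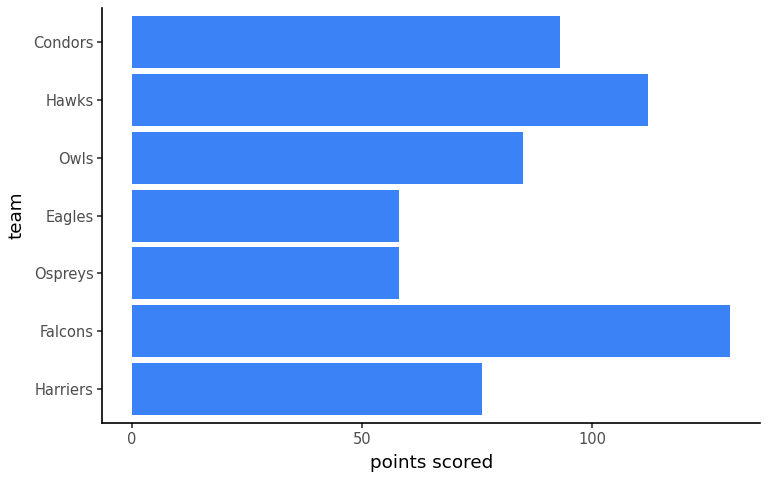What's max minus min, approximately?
≈ 60

Max Falcons ≈ 120, min Ospreys ≈ 60; range ≈ 60.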